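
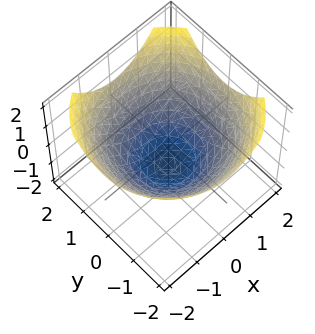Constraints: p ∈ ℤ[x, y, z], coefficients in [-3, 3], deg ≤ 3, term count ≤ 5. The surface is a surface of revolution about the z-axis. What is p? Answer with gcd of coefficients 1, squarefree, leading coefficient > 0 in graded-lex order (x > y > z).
x^2 + y^2 - 2*z - 2

Degree: no degree-1 surface has this shape, so deg p = 2.
Symmetries: rotational symmetry about the z-axis ⇒ p depends on x, y only through x² + y².
Checking where it meets the axes: a circular section at z = 0 has radius between 1 and 2; it crosses the z-axis at the gridline z = -1.
Together with the visible shape, these determine p as stated.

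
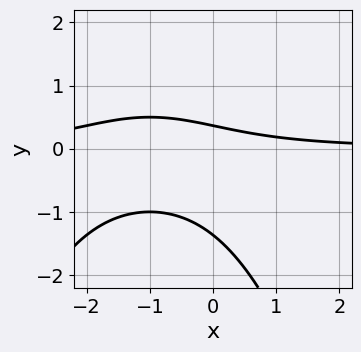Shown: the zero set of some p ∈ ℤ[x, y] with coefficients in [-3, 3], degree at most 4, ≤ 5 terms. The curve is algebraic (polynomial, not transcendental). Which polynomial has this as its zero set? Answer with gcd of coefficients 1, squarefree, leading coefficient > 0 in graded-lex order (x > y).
x^2*y + 2*x*y + 2*y^2 + 2*y - 1

(a) Degree: no degree-2 curve has this shape, so deg p = 3.
(b) Against the integer gridlines: the curve avoids every integer x-axis point in the box.
(c) These observations pin down the coefficients.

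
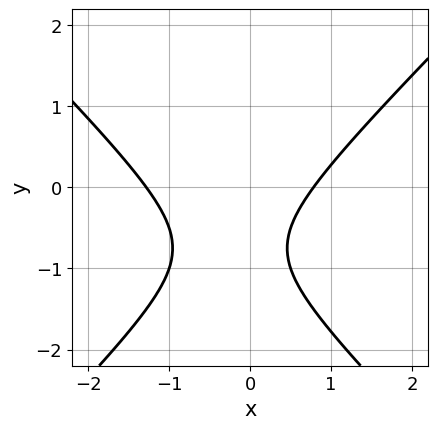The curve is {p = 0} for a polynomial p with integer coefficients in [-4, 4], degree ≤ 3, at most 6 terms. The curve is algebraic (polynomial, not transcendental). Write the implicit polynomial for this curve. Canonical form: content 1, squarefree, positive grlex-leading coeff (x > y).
First, deg p = 2. No degree-1 curve has this shape.
Then, against the integer gridlines: no y-intercept at any integer in the box.
Finally, putting this together gives p.

2*x^2 - 2*y^2 + x - 3*y - 2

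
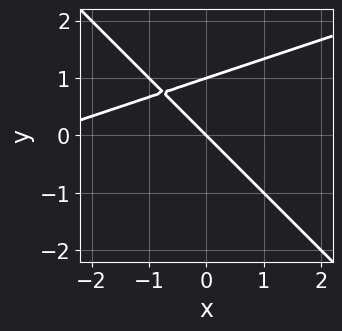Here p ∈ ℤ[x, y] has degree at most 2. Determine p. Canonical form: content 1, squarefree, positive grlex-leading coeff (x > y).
x^2 - 2*x*y - 3*y^2 + 3*x + 3*y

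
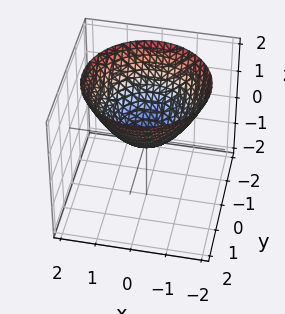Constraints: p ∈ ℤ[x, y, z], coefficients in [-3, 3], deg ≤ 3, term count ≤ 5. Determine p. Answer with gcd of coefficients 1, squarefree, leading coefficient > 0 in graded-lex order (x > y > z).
(a) deg p = 2. A paraboloid; a quadric.
(b) Symmetry: the surface is invariant under rotation about z: p = q(x² + y², z).
(c) From the axis intercepts and sections: it crosses the z-axis at the gridline z = 0; it meets the x-axis at x = 0 (among the integer gridlines); a circular section at z = 2 has radius between 1 and 2; one y-axis crossing is at y = 0.
(d) Fitting integer coefficients to these (and the overall shape) gives p.

2*x^2 + 2*y^2 - 3*z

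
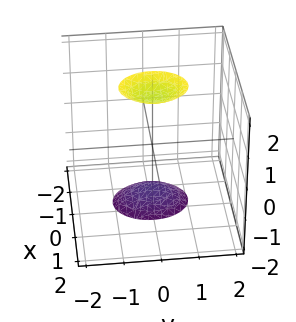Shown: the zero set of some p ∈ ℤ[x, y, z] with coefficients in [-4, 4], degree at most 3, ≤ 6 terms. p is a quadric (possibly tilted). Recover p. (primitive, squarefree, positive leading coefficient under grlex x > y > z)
3*x^2 - x*z + 2*y^2 - z^2 + 3

1. The picture has 2 separate pieces. They look like related sheets of one shape, so recover p as a whole.
2. deg p = 2. No degree-1 surface has this shape.
3. Against the integer gridlines: no x-intercept at any integer in the box; it misses every integer gridline on the y-axis.
4. Together with the visible shape, these determine p as stated.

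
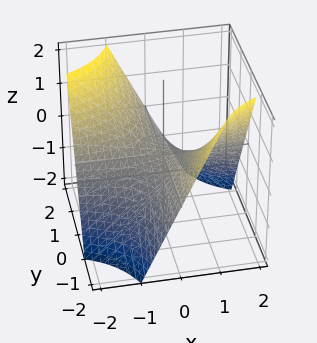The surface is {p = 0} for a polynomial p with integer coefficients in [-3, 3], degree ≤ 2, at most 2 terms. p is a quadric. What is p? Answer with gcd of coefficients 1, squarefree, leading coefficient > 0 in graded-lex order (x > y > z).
x*y + z

Degree: a hyperbolic paraboloid; a quadric, so deg p = 2.
Checking where it meets the axes: the visible y-axis segment lies entirely on the surface; it meets the z-axis at z = 0 (among the integer gridlines); the visible x-axis segment lies entirely on the surface.
Putting this together gives p.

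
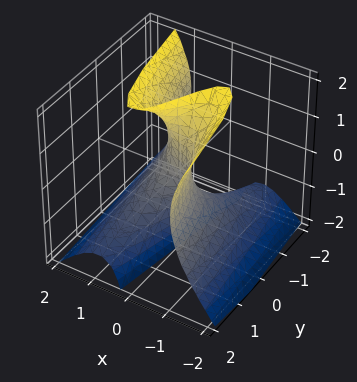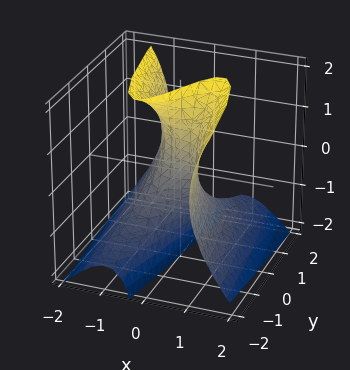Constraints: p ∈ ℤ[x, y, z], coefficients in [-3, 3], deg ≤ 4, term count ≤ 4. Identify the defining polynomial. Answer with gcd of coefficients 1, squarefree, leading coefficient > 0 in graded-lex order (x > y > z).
1. The degree is 3 — the shape is more complex than any degree-2 surface.
2. Observable constraints: the visible z-axis segment lies entirely on the surface; it meets the x-axis at x = 0 (among the integer gridlines); one y-axis crossing is at y = 0.
3. These observations pin down the coefficients.

3*x^3 - 2*x*z^2 + 2*x*z + 2*y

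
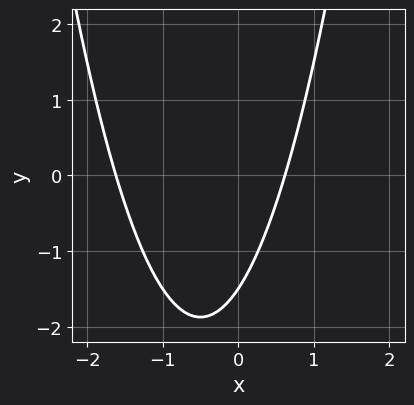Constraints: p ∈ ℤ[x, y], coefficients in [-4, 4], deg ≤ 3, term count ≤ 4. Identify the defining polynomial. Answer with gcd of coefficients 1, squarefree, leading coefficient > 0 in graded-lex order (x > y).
Degree: no degree-1 curve has this shape, so deg p = 2.
Putting this together gives p.

3*x^2 + 3*x - 2*y - 3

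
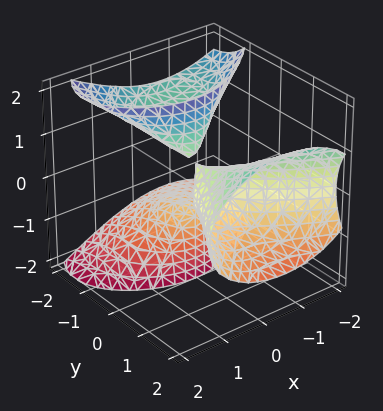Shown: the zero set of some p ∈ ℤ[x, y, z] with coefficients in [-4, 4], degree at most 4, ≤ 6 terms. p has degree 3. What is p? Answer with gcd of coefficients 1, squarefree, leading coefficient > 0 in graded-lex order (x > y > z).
x*y^2 - y^3 + 3*y*z^2 + 3*x^2 - y

There are 3 components. They look like related sheets of one shape, so recover p as a whole.
The degree is 3 — a generic line meets the surface in up to 3 points.
Reading off the gridlines: it crosses the x-axis at the gridline x = 0; one y-axis crossing is at y = 0.
Putting this together gives p. Check: (0, 0, 2) on the z-axis lies on the surface, and p(0, 0, 2) = 0. ✓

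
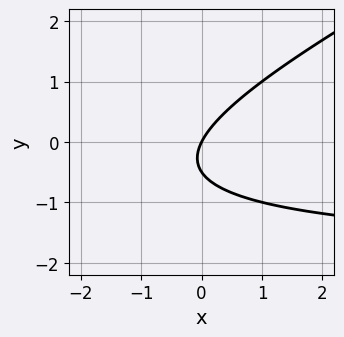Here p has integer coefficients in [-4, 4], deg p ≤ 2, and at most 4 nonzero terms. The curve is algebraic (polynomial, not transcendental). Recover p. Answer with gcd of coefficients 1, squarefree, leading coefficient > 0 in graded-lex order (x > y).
x*y - 2*y^2 + 2*x - y

1. deg p = 2.
2. Observable constraints: one x-axis crossing is at x = 0; one y-axis crossing is at y = 0.
3. Putting this together gives p.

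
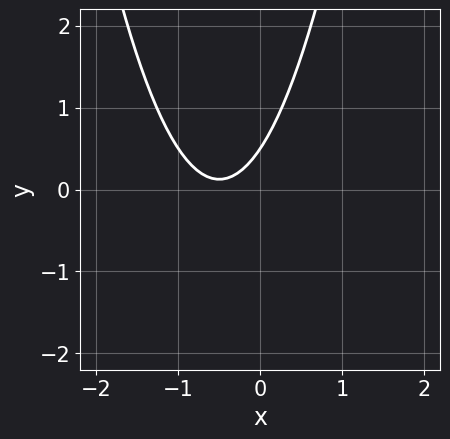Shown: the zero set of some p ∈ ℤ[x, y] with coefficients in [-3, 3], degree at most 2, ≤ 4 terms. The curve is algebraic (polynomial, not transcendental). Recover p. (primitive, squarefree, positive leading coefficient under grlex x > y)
3*x^2 + 3*x - 2*y + 1

deg p = 2. A generic line meets the curve in up to 2 points.
Observable constraints: the curve avoids every integer x-axis point in the box.
Together with the visible shape, these determine p as stated.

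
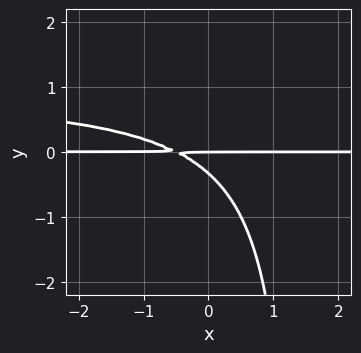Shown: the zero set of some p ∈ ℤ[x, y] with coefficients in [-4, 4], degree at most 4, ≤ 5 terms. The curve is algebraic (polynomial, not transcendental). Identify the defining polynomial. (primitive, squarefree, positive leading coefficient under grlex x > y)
The degree is 3 — a generic line meets the curve in up to 3 points.
From the visible intercepts: it crosses the y-axis at the gridline y = 0; the visible x-axis segment lies entirely on the curve.
Together with the visible shape, these determine p as stated.

2*x*y^2 - 2*x*y - 3*y^2 - y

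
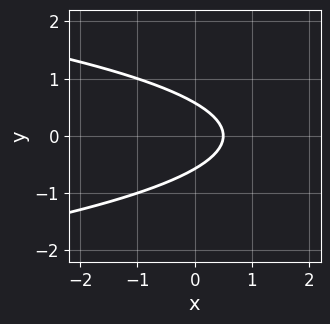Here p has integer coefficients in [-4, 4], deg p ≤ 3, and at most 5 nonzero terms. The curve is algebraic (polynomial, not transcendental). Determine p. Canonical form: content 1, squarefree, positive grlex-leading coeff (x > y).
The degree is 2 — no degree-1 curve has this shape.
Symmetries: mirror symmetry y ↦ −y ⇒ only even powers of y.
Assembling these constraints gives the stated polynomial.

3*y^2 + 2*x - 1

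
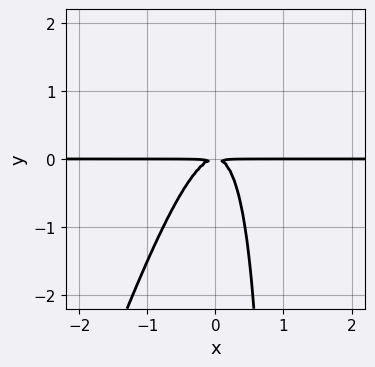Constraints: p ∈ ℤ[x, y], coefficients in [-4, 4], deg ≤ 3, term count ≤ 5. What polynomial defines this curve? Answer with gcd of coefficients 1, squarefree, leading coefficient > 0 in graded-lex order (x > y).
deg p = 3.
From the visible intercepts: the visible x-axis segment lies entirely on the curve.
Together with the visible shape, these determine p as stated.

3*x^2*y - x*y^2 + y^2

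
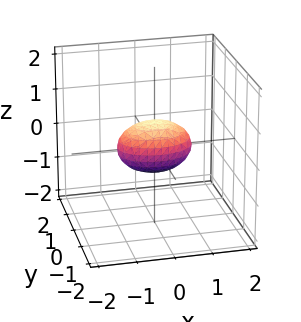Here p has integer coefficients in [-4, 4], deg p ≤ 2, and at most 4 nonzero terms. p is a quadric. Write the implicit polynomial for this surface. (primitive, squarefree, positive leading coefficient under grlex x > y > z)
First, deg p = 2.
Then, symmetries: mirror symmetry y ↦ −y ⇒ only even powers of y; the z ↦ −z reflection is a symmetry, so z appears only in even powers; the x ↦ −x reflection is a symmetry, so x appears only in even powers.
Next, observable constraints: among the integer gridlines, it crosses the x-axis at x ∈ {-1, 1}.
Finally, solving for integer coefficients yields p as stated.

x^2 + 2*y^2 + 2*z^2 - 1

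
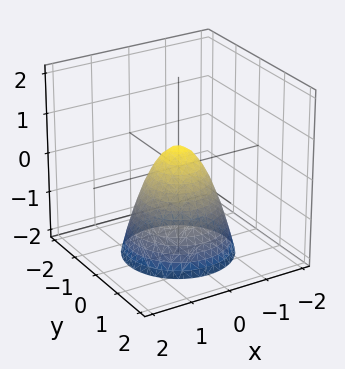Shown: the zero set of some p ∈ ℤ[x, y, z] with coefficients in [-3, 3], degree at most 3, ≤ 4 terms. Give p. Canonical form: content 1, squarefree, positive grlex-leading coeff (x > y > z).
Degree: no degree-1 surface has this shape, so deg p = 2.
Symmetry: every cross-section ⟂ z is a circle, so x, y appear only via x² + y².
From the visible intercepts: a circular section at z = -2 has radius between 1 and 2.
These observations pin down the coefficients.

3*x^2 + 3*y^2 + 2*z - 1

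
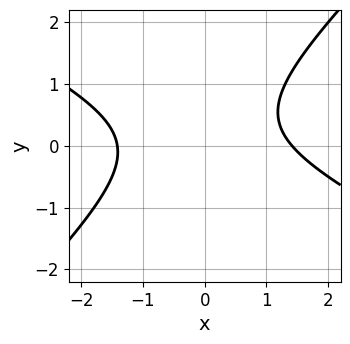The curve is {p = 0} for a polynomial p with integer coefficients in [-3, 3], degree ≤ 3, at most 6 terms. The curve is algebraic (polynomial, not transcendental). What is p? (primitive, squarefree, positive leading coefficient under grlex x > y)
x^2 + x*y - 2*y^2 + y - 2

Degree: no degree-1 curve has this shape, so deg p = 2.
Observable constraints: the curve avoids every integer y-axis point in the box.
Fitting integer coefficients to these (and the overall shape) gives p.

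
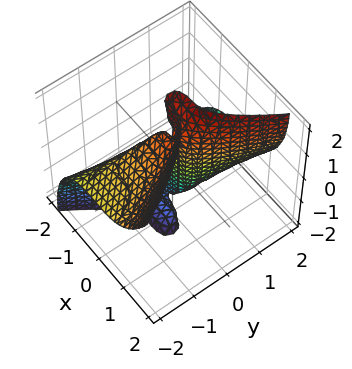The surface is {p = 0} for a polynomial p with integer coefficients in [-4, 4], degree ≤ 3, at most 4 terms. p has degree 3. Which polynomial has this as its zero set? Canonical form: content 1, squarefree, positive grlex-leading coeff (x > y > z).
3*x^3 - 2*y^2*z + y*z^2 - 2*y

The degree is 3 — no degree-2 surface has this shape.
Against the integer gridlines: it crosses the x-axis at the gridline x = 0; it crosses the y-axis at the gridline y = 0; every point of the z-axis in the box is on the surface.
These observations pin down the coefficients.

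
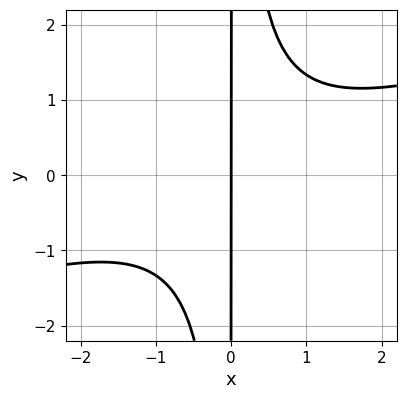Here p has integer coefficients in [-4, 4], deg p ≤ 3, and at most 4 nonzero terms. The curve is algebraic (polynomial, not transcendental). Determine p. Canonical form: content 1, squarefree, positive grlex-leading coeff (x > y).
x^3 - 3*x^2*y + 3*x

First, deg p = 3. No degree-2 curve has this shape.
Then, observable constraints: the visible y-axis segment lies entirely on the curve; it crosses the x-axis at the gridline x = 0.
Finally, assembling these constraints gives the stated polynomial.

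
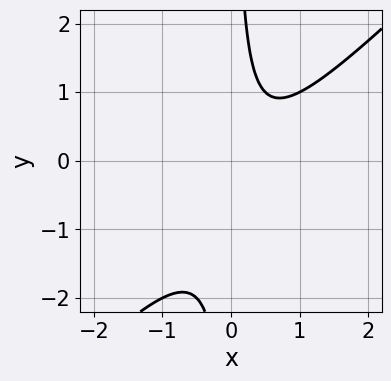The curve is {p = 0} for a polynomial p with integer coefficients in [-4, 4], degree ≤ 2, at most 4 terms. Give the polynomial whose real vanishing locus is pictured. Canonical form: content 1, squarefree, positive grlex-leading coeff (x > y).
(a) The degree is 2 — no degree-1 curve has this shape.
(b) Against the integer gridlines: it misses every integer gridline on the x-axis; it misses every integer gridline on the y-axis.
(c) These observations pin down the coefficients.

2*x^2 - 2*x*y - x + 1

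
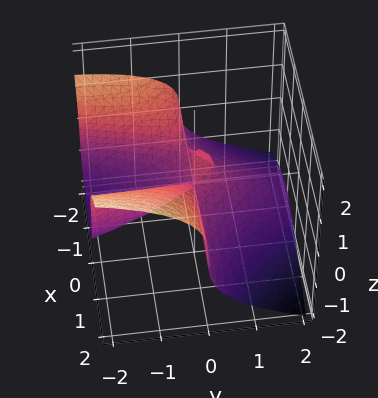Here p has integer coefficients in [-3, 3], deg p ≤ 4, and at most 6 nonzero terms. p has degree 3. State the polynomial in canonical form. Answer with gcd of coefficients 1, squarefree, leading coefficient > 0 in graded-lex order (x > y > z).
Degree: no degree-2 surface has this shape, so deg p = 3.
Against the integer gridlines: it crosses the y-axis at the gridline y = 0; it meets the z-axis at z = 0 (among the integer gridlines).
Fitting integer coefficients to these (and the overall shape) gives p. Check: (1, 0, 0) on the x-axis lies on the surface, and p(1, 0, 0) = 0. ✓

2*x^2*y + 3*z^3 + 2*x*y + y^2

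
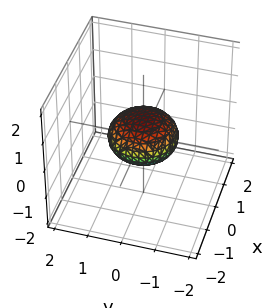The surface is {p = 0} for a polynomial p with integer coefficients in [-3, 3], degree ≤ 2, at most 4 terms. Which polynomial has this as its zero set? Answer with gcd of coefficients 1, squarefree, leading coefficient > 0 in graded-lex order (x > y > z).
x^2 + y^2 + 2*z^2 - 1

First, degree: a generic line meets the surface in up to 2 points, so deg p = 2.
Next, symmetries: the surface is invariant under rotation about z: p = q(x² + y², z).
Next, reading off the gridlines: among the integer gridlines, it crosses the x-axis at x ∈ {-1, 1}; the y-axis gridline crossings are at y ∈ {-1, 1}.
Finally, putting this together gives p.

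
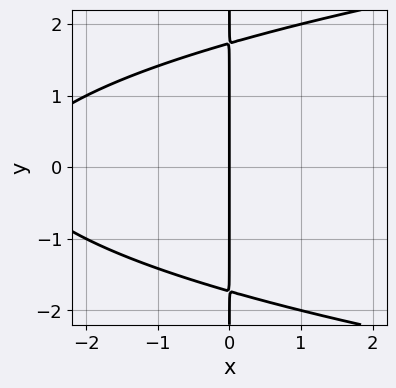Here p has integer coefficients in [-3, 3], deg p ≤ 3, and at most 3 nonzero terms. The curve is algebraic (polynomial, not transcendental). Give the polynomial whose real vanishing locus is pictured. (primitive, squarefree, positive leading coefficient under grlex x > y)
(a) Degree: no degree-2 curve has this shape, so deg p = 3.
(b) Symmetries: the y ↦ −y reflection is a symmetry, so y appears only in even powers.
(c) Reading off the gridlines: it meets the x-axis at x = 0 (among the integer gridlines); every point of the y-axis in the box is on the curve.
(d) Matching integer coefficients to the picture gives p.

x*y^2 - x^2 - 3*x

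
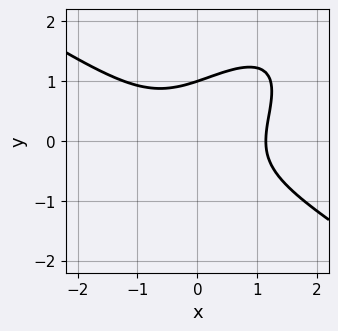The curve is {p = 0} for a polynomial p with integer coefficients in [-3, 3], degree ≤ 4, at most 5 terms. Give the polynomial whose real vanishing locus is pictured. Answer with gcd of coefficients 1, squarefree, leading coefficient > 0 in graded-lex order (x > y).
2*x^3 - 3*x*y^2 + 3*y^3 - 3

First, the degree is 3 — no degree-2 curve has this shape.
Then, from the axis intercepts and sections: it meets the y-axis at y = 1 (among the integer gridlines).
Finally, assembling these constraints gives the stated polynomial.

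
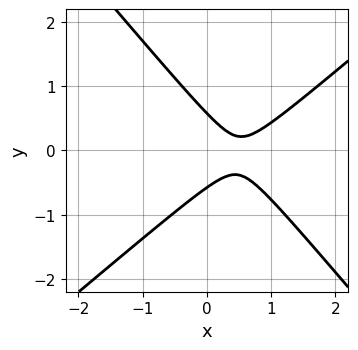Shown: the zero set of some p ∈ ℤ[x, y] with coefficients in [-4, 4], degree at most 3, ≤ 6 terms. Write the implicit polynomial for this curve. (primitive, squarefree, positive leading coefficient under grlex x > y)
3*x^2 - x*y - 3*y^2 - 3*x + 1

First, the degree is 2 — no degree-1 curve has this shape.
Then, from the visible intercepts: no x-intercept at any integer in the box.
Finally, putting this together gives p.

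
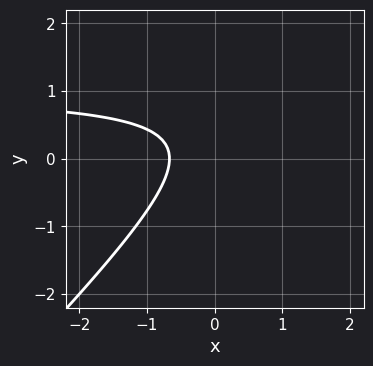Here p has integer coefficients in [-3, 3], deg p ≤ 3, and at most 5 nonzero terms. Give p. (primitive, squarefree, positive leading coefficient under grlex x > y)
(a) deg p = 2. A generic line meets the curve in up to 2 points.
(b) Observable constraints: it misses every integer gridline on the y-axis.
(c) The integer polynomial consistent with all of this is the stated p.

3*x*y - 3*y^2 - 3*x + 2*y - 2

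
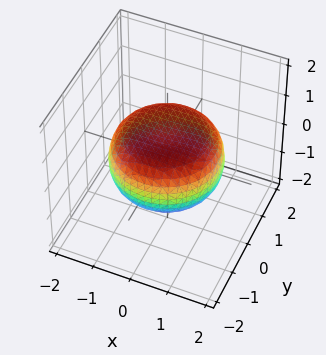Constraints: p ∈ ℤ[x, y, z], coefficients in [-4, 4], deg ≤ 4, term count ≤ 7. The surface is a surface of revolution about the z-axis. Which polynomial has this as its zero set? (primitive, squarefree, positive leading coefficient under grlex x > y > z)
x^4 + 2*x^2*y^2 + y^4 - x^2 - y^2 + 3*z^2 - 2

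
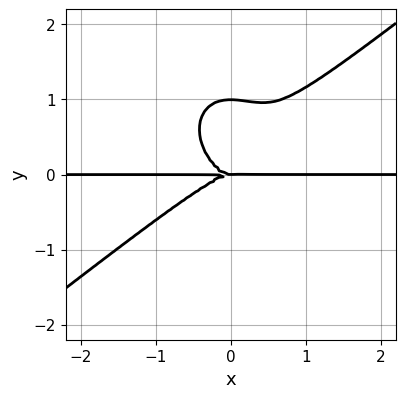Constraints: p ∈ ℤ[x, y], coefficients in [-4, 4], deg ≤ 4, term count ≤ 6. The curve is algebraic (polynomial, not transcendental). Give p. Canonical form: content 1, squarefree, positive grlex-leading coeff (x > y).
Degree: the shape is more complex than any degree-3 curve, so deg p = 4.
Observable constraints: the y-axis gridline crossings are at y ∈ {0, 1}; every point of the x-axis in the box is on the curve.
Putting this together gives p.

3*x^3*y - 2*x^2*y^2 - 3*y^4 + 3*y^3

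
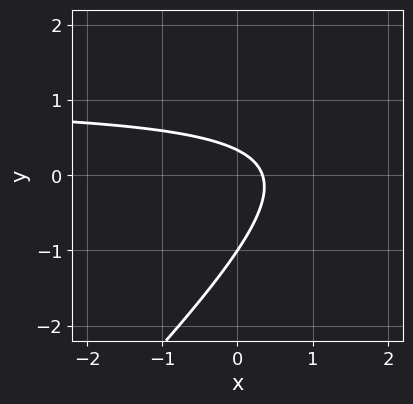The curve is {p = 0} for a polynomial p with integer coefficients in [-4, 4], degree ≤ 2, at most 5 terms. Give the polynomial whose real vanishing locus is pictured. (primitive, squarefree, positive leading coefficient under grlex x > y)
3*x*y - 3*y^2 - 3*x - 2*y + 1

First, the degree is 2 — no degree-1 curve has this shape.
Then, reading off the gridlines: one y-axis crossing is at y = -1.
Finally, together with the visible shape, these determine p as stated.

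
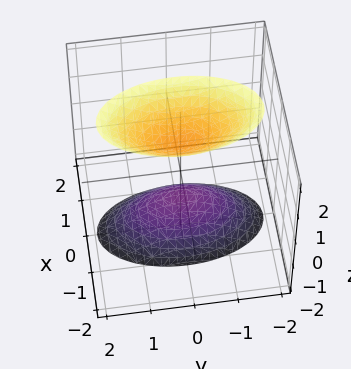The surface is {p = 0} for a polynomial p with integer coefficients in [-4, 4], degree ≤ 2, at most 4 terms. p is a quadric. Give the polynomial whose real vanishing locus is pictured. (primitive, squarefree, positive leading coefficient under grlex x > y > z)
First, the picture has 2 separate pieces. Treating them together as one polynomial.
Next, the degree is 2 — two sheets facing apart; a quadric.
Next, symmetries: mirror symmetry x ↦ −x ⇒ only even powers of x; mirror symmetry z ↦ −z ⇒ only even powers of z; the y ↦ −y reflection is a symmetry, so y appears only in even powers.
Next, checking where it meets the axes: it misses every integer gridline on the y-axis; among the integer gridlines, it crosses the z-axis at z ∈ {-1, 1}; the surface avoids every integer x-axis point in the box.
Finally, the integer polynomial consistent with all of this is the stated p.

3*x^2 + y^2 - z^2 + 1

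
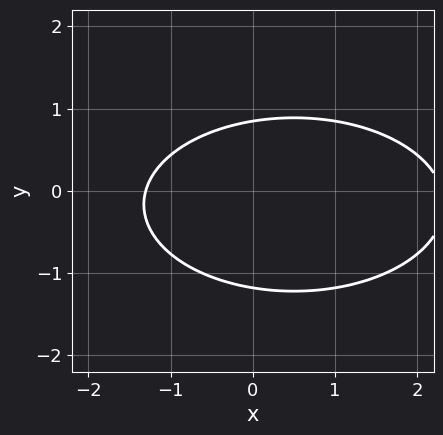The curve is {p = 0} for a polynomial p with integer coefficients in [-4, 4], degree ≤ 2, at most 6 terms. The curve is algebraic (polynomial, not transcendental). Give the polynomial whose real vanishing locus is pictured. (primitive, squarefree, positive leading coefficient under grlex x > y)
First, degree: the shape is more complex than any degree-1 curve, so deg p = 2.
Finally, solving for integer coefficients yields p as stated.

x^2 + 3*y^2 - x + y - 3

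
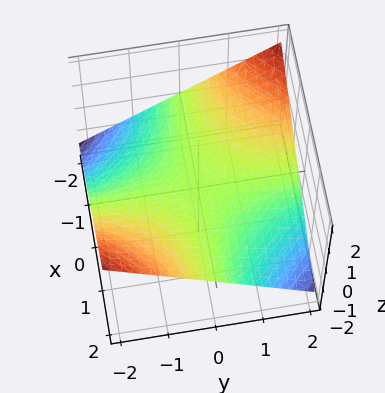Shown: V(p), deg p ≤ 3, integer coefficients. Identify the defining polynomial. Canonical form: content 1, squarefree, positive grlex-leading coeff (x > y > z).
x*y + 3*z

First, degree: a hyperbolic paraboloid; a quadric, so deg p = 2.
Then, observable constraints: the visible x-axis segment lies entirely on the surface; the visible y-axis segment lies entirely on the surface.
Finally, together with the visible shape, these determine p as stated.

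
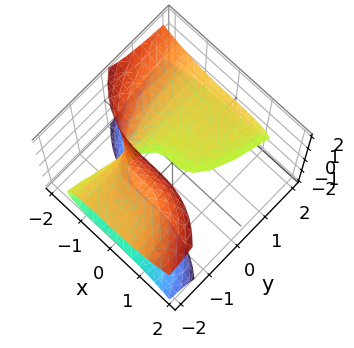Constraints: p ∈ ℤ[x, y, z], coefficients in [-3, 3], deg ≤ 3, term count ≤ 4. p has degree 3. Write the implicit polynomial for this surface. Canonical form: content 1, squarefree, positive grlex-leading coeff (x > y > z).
1. deg p = 3. No degree-2 surface has this shape.
2. Observable constraints: it crosses the y-axis at the gridline y = 0; one z-axis crossing is at z = 0.
3. Solving for integer coefficients yields p as stated.

x^3 + 3*y*z^2 + 2*z^2 - y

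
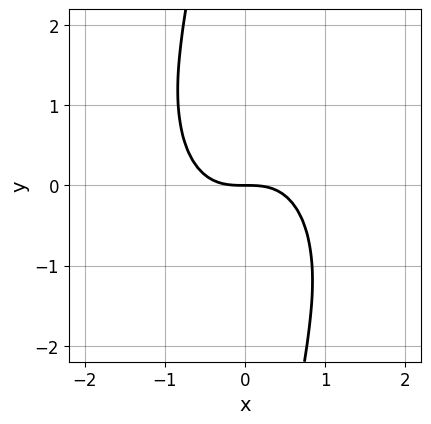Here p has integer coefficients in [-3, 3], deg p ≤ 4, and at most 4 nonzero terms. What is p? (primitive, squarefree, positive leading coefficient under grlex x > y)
First, deg p = 3. A generic line meets the curve in up to 3 points.
Next, from the visible intercepts: one x-axis crossing is at x = 0; it meets the y-axis at y = 0 (among the integer gridlines).
Finally, fitting integer coefficients to these (and the overall shape) gives p.

2*x^3 + x*y^2 + 2*y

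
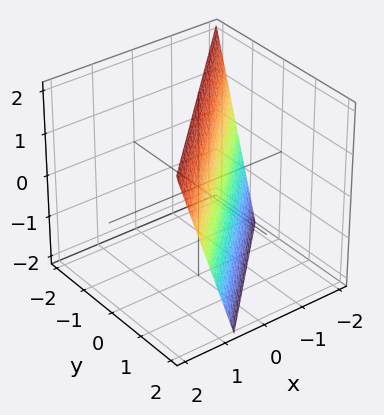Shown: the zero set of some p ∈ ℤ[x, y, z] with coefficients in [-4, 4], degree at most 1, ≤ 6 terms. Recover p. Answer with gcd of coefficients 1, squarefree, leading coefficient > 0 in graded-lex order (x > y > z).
3*x - 3*y - z + 2

1. Degree: every cross-section is a straight line — this is a plane, so deg p = 1.
2. From the visible intercepts: one z-axis crossing is at z = 2.
3. Fitting integer coefficients to these (and the overall shape) gives p.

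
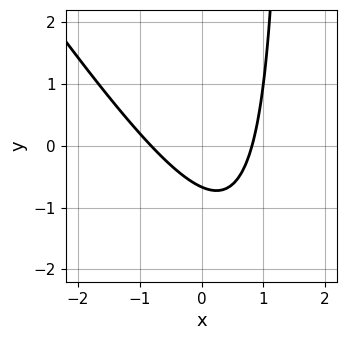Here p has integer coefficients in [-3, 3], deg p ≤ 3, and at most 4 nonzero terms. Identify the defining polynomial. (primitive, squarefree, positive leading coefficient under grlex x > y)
3*x^2 + 2*x*y - 3*y - 2

The degree is 2 — no degree-1 curve has this shape.
The integer polynomial consistent with all of this is the stated p.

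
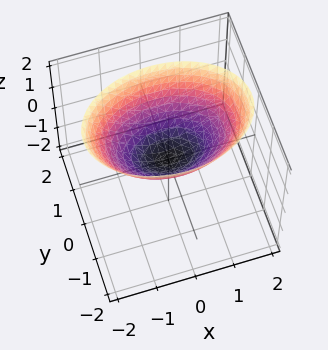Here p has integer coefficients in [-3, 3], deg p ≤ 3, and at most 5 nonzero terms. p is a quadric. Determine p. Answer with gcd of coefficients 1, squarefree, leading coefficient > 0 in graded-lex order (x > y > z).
x^2 + 2*y^2 - 2*z

First, the degree is 2 — a single bowl opening along one axis; a quadric.
Then, symmetries: mirror symmetry x ↦ −x ⇒ only even powers of x; the y ↦ −y reflection is a symmetry, so y appears only in even powers.
Then, observable constraints: it crosses the y-axis at the gridline y = 0; it meets the x-axis at x = 0 (among the integer gridlines).
Finally, matching integer coefficients to the picture gives p.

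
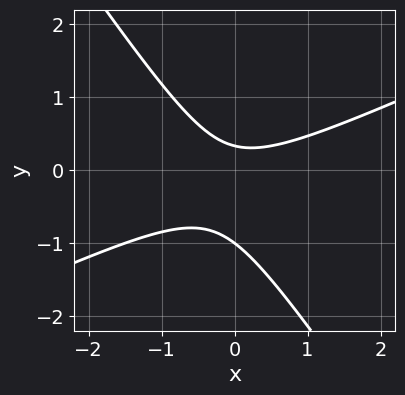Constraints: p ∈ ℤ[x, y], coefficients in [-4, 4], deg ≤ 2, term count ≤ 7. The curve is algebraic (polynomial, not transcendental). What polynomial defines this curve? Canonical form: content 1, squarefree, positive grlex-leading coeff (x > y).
2*x^2 - 3*x*y - 3*y^2 - 2*y + 1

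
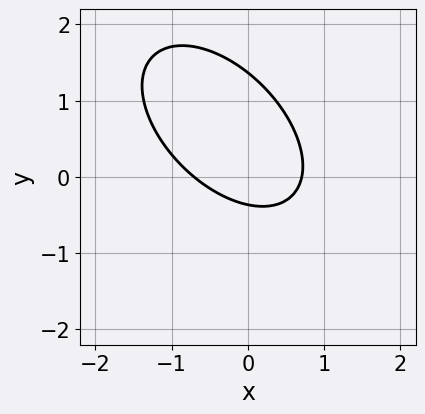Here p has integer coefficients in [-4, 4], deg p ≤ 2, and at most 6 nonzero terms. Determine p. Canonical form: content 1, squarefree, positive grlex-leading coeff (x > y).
First, degree: no degree-1 curve has this shape, so deg p = 2.
Finally, matching integer coefficients to the picture gives p.

2*x^2 + 2*x*y + 2*y^2 - 2*y - 1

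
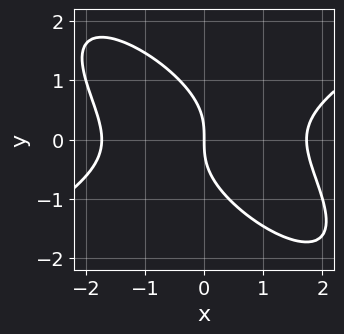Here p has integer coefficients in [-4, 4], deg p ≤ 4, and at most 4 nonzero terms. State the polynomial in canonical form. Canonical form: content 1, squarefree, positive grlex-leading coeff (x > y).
x^3 - 2*x*y^2 - 2*y^3 - 3*x

First, the degree is 3 — no degree-2 curve has this shape.
Next, observable constraints: it crosses the y-axis at the gridline y = 0; one x-axis crossing is at x = 0.
Finally, these observations pin down the coefficients.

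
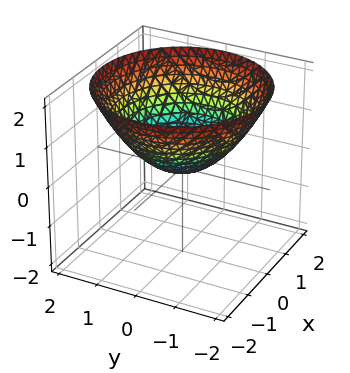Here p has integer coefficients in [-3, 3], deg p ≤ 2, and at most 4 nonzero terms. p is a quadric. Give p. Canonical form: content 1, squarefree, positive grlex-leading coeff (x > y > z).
x^2 + y^2 - 2*z

deg p = 2. A paraboloid; a quadric.
Symmetries: rotational symmetry about the z-axis ⇒ p depends on x, y only through x² + y².
Checking where it meets the axes: it meets the x-axis at x = 0 (among the integer gridlines); it crosses the z-axis at the gridline z = 0; a circular section at z = 1 has radius between 1 and 2; it crosses the y-axis at the gridline y = 0.
Assembling these constraints gives the stated polynomial.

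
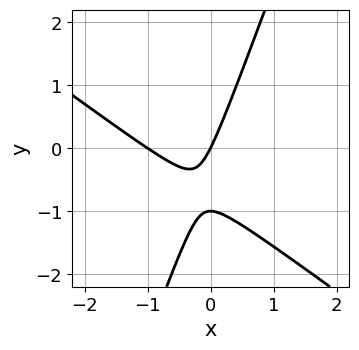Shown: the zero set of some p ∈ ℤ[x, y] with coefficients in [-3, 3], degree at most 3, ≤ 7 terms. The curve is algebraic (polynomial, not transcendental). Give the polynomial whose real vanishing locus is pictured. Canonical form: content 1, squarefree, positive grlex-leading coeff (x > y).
2*x^2 + 2*x*y - y^2 + 2*x - y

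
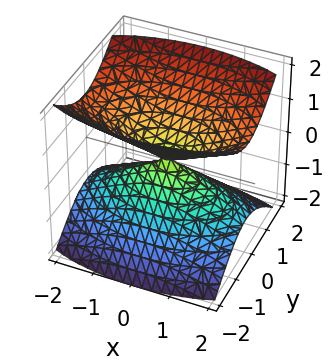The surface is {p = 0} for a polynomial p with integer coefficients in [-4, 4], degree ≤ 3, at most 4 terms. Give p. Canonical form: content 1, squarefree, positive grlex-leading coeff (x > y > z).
x^2 + 3*y^2 - 3*z^2

First, I count 2 distinct pieces. Treating them together as one polynomial.
Then, deg p = 2. Two nappes meeting at a single point; a quadric.
Then, symmetries: it's symmetric under y → −y, forcing even powers of y; mirror symmetry z ↦ −z ⇒ only even powers of z; it's symmetric under x → −x, forcing even powers of x.
Next, observable constraints: it crosses the x-axis at the gridline x = 0; one y-axis crossing is at y = 0; it crosses the z-axis at the gridline z = 0.
Finally, fitting integer coefficients to these (and the overall shape) gives p.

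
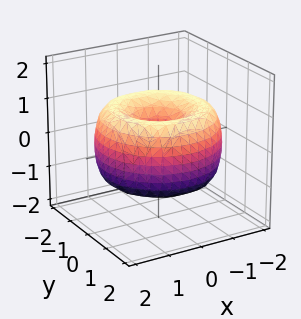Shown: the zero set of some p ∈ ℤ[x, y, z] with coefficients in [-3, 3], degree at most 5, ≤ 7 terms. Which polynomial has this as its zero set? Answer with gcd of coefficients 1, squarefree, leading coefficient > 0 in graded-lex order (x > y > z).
x^4 + 2*x^2*y^2 + y^4 - 3*x^2 - 3*y^2 + 2*z^2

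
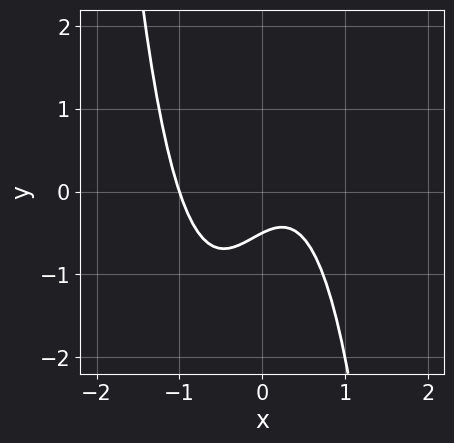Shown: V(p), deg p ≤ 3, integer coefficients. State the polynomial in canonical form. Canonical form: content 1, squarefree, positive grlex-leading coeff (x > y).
The degree is 3 — a generic line meets the curve in up to 3 points.
Against the integer gridlines: it meets the x-axis at x = -1 (among the integer gridlines).
Matching integer coefficients to the picture gives p.

3*x^3 + x^2 - x + 2*y + 1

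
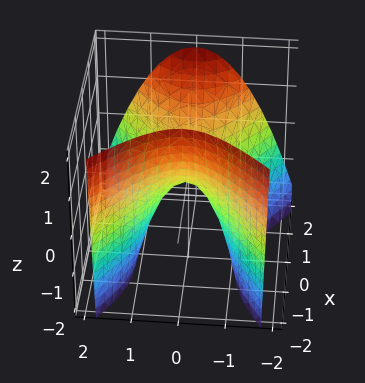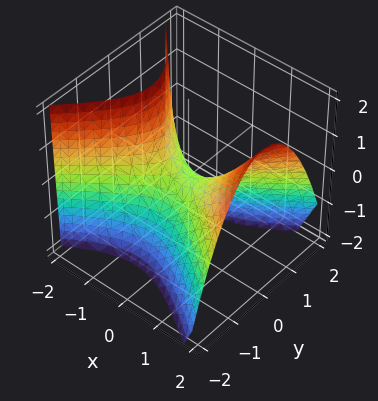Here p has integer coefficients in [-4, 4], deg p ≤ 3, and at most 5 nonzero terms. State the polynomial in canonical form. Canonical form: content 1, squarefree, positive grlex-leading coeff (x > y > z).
2*x^2 - x*z - 3*y^2 - 2*z

1. deg p = 2. The shape is more complex than any degree-1 surface.
2. Reading off the gridlines: it meets the x-axis at x = 0 (among the integer gridlines); it crosses the y-axis at the gridline y = 0; it crosses the z-axis at the gridline z = 0.
3. Together with the visible shape, these determine p as stated.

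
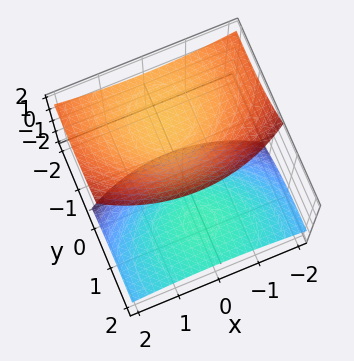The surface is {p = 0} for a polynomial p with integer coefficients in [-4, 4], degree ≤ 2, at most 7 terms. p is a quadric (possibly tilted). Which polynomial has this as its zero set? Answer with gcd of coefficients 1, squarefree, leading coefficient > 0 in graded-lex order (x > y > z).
(a) I count 2 distinct pieces. Treating them together as one polynomial.
(b) deg p = 2. A generic line meets the surface in up to 2 points.
(c) From the visible intercepts: the surface avoids every integer x-axis point in the box; no y-intercept at any integer in the box; the z-axis gridline crossings are at z ∈ {-1, 1}.
(d) These observations pin down the coefficients.

x^2 + y^2 + 3*y*z - 2*z^2 + 2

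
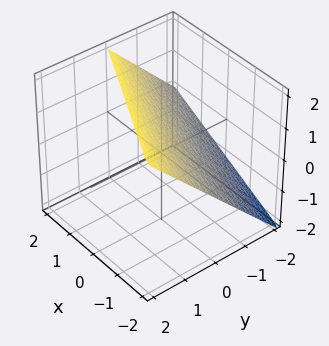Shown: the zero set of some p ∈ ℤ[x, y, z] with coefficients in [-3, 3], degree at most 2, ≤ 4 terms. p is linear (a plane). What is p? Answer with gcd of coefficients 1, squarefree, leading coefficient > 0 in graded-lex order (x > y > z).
Degree: every cross-section is a straight line — this is a plane, so deg p = 1.
Observable constraints: it meets the z-axis at z = 1 (among the integer gridlines); one y-axis crossing is at y = -1.
Fitting integer coefficients to these (and the overall shape) gives p. Check: (-2, 0, 0) on the x-axis lies on the surface, and p(-2, 0, 0) = 0. ✓

x + 2*y - 2*z + 2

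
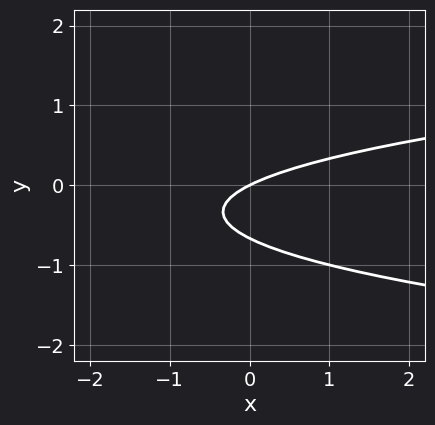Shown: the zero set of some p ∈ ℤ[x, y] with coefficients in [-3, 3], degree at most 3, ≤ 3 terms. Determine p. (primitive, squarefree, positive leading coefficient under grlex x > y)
The degree is 2 — the shape is more complex than any degree-1 curve.
Against the integer gridlines: it meets the x-axis at x = 0 (among the integer gridlines); it meets the y-axis at y = 0 (among the integer gridlines).
Putting this together gives p.

3*y^2 - x + 2*y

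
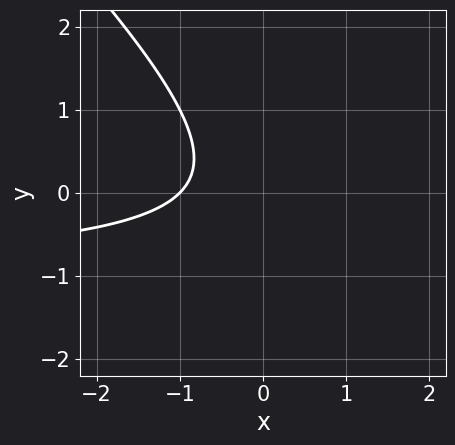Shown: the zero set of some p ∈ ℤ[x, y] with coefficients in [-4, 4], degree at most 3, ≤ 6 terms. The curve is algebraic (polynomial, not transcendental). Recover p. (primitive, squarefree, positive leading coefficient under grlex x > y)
(a) The degree is 2 — no degree-1 curve has this shape.
(b) From the visible intercepts: it crosses the x-axis at the gridline x = -1; the curve avoids every integer y-axis point in the box.
(c) Together with the visible shape, these determine p as stated.

x*y + y^2 + x + 1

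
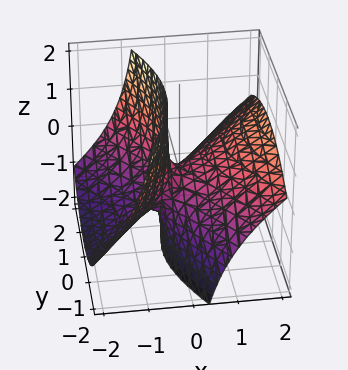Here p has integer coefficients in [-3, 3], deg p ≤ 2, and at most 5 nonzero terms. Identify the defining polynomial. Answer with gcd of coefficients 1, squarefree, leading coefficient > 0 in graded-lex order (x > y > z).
2*x^2 - 3*x*z - y^2 - z

The degree is 2 — the shape is more complex than any degree-1 surface.
Checking where it meets the axes: it meets the y-axis at y = 0 (among the integer gridlines); one z-axis crossing is at z = 0; one x-axis crossing is at x = 0.
The integer polynomial consistent with all of this is the stated p.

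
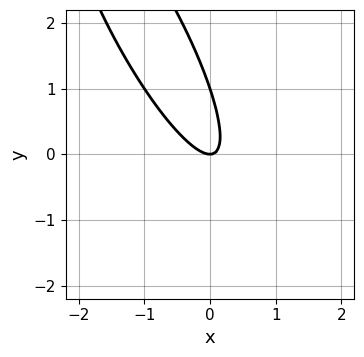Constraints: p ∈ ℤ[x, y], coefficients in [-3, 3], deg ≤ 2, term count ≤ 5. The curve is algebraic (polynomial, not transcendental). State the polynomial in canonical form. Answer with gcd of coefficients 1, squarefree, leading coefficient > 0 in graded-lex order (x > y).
3*x^2 + 3*x*y + y^2 - y

(a) Degree: a generic line meets the curve in up to 2 points, so deg p = 2.
(b) Against the integer gridlines: it crosses the x-axis at the gridline x = 0; the y-axis gridline crossings are at y ∈ {0, 1}.
(c) These observations pin down the coefficients.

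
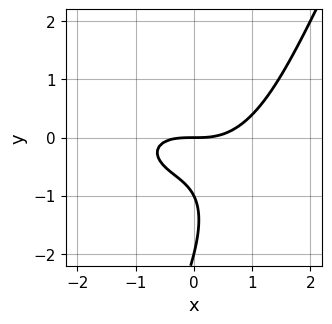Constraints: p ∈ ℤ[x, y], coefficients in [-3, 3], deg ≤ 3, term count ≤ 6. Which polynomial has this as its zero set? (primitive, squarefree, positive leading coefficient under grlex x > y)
x^3 + 2*x*y^2 - y^3 - 3*y^2 - 2*y

First, the degree is 3 — a generic line meets the curve in up to 3 points.
Then, from the axis intercepts and sections: it crosses the x-axis at the gridline x = 0; among the integer gridlines, it crosses the y-axis at y ∈ {-2, -1, 0}.
Finally, solving for integer coefficients yields p as stated.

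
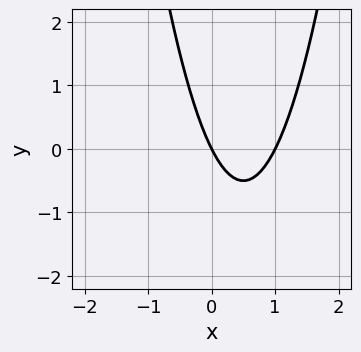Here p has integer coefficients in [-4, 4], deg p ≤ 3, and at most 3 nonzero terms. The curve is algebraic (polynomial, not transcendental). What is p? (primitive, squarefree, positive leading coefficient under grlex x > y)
2*x^2 - 2*x - y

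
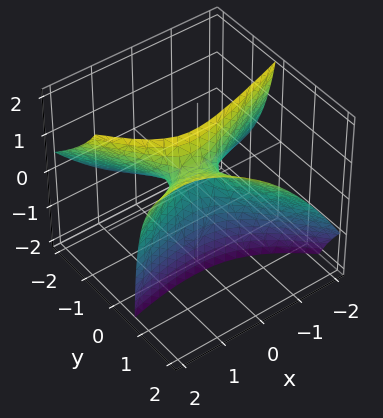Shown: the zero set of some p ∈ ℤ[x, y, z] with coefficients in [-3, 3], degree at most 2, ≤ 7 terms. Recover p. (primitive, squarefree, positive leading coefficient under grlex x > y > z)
x^2 - 2*x*y - 2*y^2 + 3*y*z - z

deg p = 2. The shape is more complex than any degree-1 surface.
Reading off the gridlines: one x-axis crossing is at x = 0; it meets the z-axis at z = 0 (among the integer gridlines).
The integer polynomial consistent with all of this is the stated p.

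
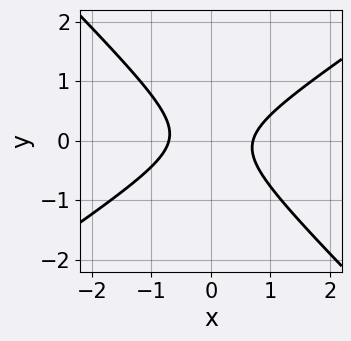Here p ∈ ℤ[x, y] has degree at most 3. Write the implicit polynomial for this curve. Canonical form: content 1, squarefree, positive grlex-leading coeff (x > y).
1. deg p = 2. No degree-1 curve has this shape.
2. Reading off the gridlines: the curve avoids every integer y-axis point in the box.
3. Solving for integer coefficients yields p as stated.

2*x^2 - x*y - 3*y^2 - 1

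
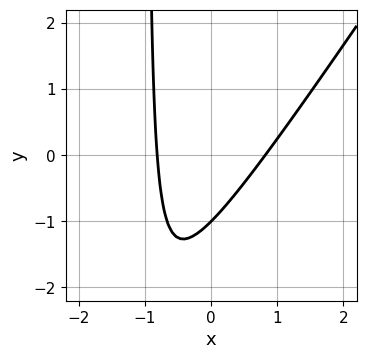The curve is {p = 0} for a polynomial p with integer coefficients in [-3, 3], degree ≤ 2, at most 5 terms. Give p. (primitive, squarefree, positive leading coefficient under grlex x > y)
3*x^2 - 2*x*y - 2*y - 2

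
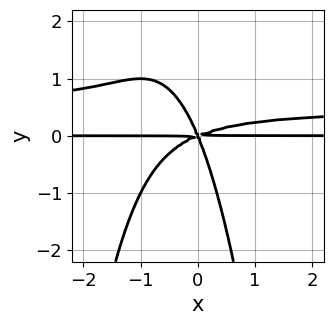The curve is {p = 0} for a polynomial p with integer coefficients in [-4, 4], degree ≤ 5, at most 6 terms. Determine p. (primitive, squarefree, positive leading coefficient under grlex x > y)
2*x^2*y^2 - x^2*y + 2*x*y^2 + y^3

deg p = 4. A generic line meets the curve in up to 4 points.
From the axis intercepts and sections: the visible x-axis segment lies entirely on the curve; one y-axis crossing is at y = 0.
The integer polynomial consistent with all of this is the stated p.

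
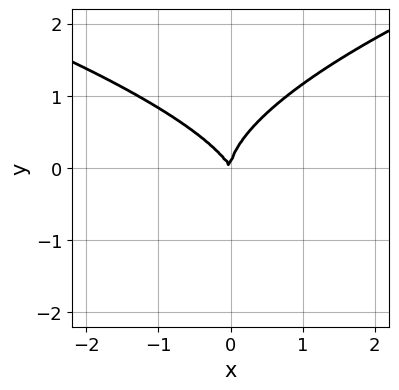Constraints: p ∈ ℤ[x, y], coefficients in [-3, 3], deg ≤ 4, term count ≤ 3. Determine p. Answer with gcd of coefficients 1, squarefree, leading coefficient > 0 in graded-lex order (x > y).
2*y^3 - 2*x^2 - x*y

(a) Degree: a generic line meets the curve in up to 3 points, so deg p = 3.
(b) Reading off the gridlines: it meets the x-axis at x = 0 (among the integer gridlines); it meets the y-axis at y = 0 (among the integer gridlines).
(c) Solving for integer coefficients yields p as stated.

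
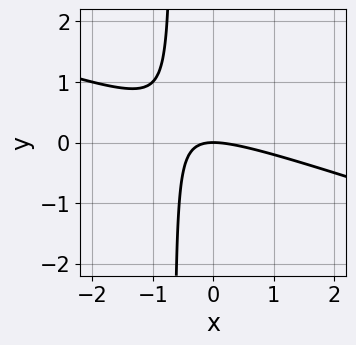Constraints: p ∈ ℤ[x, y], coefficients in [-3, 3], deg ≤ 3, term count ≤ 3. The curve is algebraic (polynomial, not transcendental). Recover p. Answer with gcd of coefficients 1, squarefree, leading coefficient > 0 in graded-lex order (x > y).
x^2 + 3*x*y + 2*y

(a) deg p = 2. The shape is more complex than any degree-1 curve.
(b) From the visible intercepts: it meets the y-axis at y = 0 (among the integer gridlines); it crosses the x-axis at the gridline x = 0.
(c) Matching integer coefficients to the picture gives p.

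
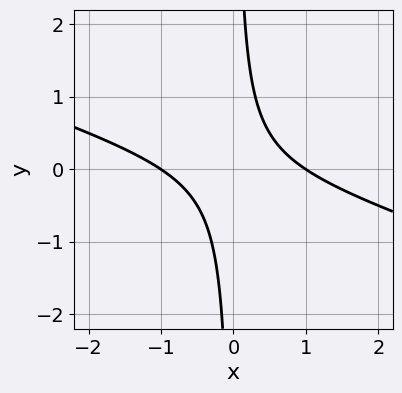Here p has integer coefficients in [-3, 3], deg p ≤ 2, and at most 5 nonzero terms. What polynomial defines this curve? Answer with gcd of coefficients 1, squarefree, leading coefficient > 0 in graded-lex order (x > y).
x^2 + 3*x*y - 1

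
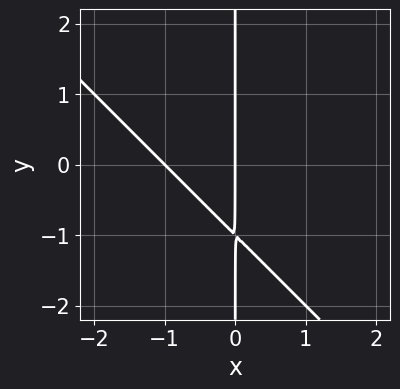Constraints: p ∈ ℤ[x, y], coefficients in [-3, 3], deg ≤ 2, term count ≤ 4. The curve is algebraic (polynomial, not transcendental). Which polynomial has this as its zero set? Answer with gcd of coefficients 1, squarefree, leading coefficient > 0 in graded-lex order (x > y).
x^2 + x*y + x

1. The degree is 2 — a generic line meets the curve in up to 2 points.
2. Against the integer gridlines: among the integer gridlines, it crosses the x-axis at x ∈ {-1, 0}; every point of the y-axis in the box is on the curve.
3. The integer polynomial consistent with all of this is the stated p.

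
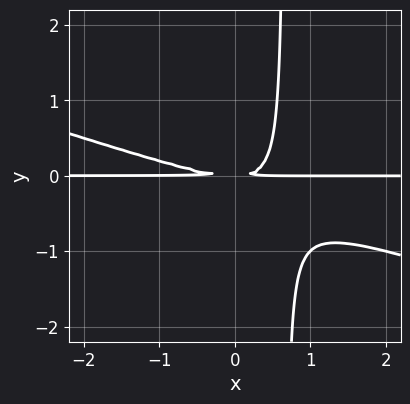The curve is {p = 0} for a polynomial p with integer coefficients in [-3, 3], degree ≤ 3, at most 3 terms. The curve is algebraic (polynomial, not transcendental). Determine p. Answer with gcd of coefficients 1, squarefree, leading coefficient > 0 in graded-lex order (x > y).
x^2*y + 3*x*y^2 - 2*y^2

(a) The degree is 3 — a generic line meets the curve in up to 3 points.
(b) Checking where it meets the axes: every point of the x-axis in the box is on the curve.
(c) The integer polynomial consistent with all of this is the stated p.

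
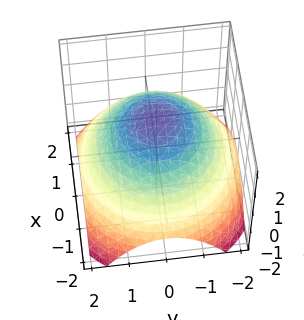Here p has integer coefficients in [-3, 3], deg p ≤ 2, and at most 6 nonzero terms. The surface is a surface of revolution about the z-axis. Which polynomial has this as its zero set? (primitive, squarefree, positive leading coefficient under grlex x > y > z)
x^2 + y^2 + 2*z - 3

(a) Degree: the shape is more complex than any degree-1 surface, so deg p = 2.
(b) By symmetry, every cross-section ⟂ z is a circle, so x, y appear only via x² + y².
(c) From the axis intercepts and sections: a circular section at z = 1 has radius exactly 1.
(d) The integer polynomial consistent with all of this is the stated p.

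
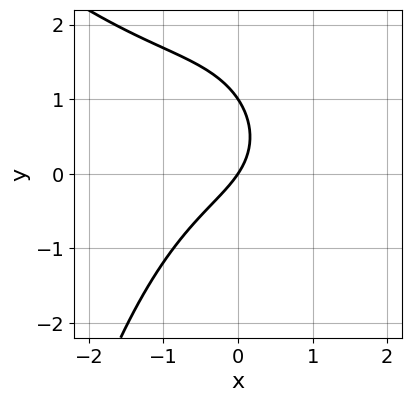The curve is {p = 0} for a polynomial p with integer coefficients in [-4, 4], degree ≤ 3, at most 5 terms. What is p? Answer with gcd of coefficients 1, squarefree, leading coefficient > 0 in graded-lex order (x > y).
x^3 + x^2*y + 2*y^2 + 3*x - 2*y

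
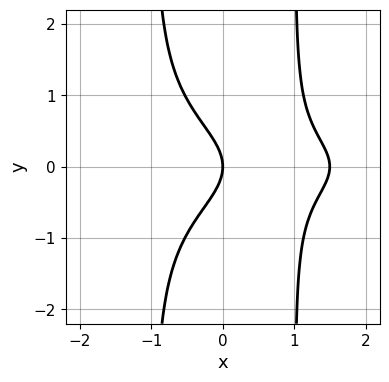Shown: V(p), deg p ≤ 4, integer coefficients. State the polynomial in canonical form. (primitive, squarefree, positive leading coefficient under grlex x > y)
3*x^2*y^2 + 2*x^2 - 3*y^2 - 3*x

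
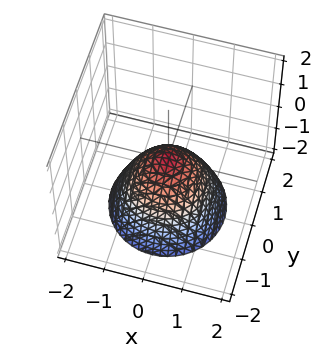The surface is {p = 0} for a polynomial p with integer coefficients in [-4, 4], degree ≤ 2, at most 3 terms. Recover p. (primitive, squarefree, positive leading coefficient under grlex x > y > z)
x^2 + y^2 + z

1. Degree: a single bowl opening along one axis; a quadric, so deg p = 2.
2. Symmetry: every cross-section ⟂ z is a circle, so x, y appear only via x² + y².
3. From the axis intercepts and sections: it meets the y-axis at y = 0 (among the integer gridlines); a circular section at z = -1 has radius exactly 1.
4. Matching integer coefficients to the picture gives p.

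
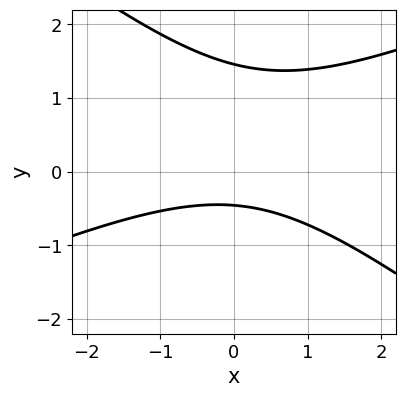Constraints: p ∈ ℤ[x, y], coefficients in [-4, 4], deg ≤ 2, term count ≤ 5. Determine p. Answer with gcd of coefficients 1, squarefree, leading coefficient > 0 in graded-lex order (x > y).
x^2 - x*y - 3*y^2 + 3*y + 2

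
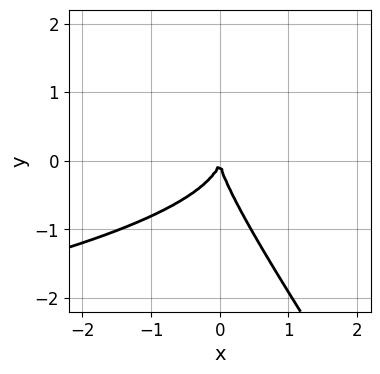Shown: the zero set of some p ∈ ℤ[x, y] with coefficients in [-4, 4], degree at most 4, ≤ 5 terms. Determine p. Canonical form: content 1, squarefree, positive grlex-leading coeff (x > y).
3*x*y^2 + 2*y^3 + 3*x^2

The degree is 3 — the shape is more complex than any degree-2 curve.
Checking where it meets the axes: it crosses the x-axis at the gridline x = 0; it meets the y-axis at y = 0 (among the integer gridlines).
These observations pin down the coefficients.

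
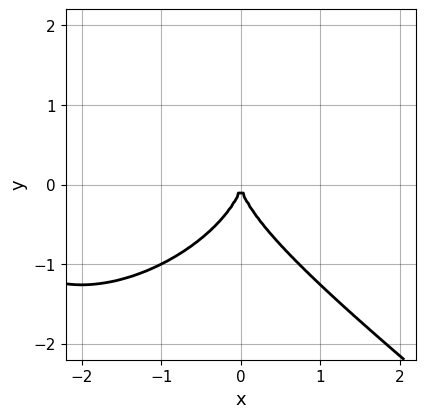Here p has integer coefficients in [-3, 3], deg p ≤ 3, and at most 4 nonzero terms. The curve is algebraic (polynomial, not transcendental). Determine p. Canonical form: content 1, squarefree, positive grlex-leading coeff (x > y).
x^3 + 2*y^3 + 3*x^2

First, degree: the shape is more complex than any degree-2 curve, so deg p = 3.
Next, observable constraints: one y-axis crossing is at y = 0; it crosses the x-axis at the gridline x = 0.
Finally, matching integer coefficients to the picture gives p.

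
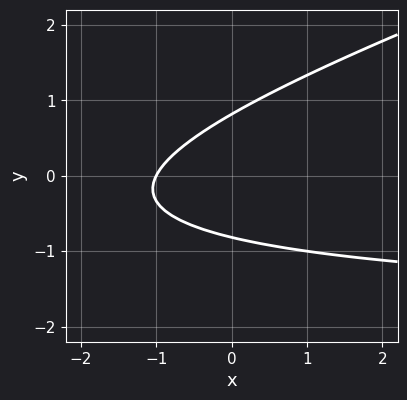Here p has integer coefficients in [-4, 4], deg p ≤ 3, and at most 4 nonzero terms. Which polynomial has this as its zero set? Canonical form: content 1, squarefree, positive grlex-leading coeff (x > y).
The degree is 2 — no degree-1 curve has this shape.
From the visible intercepts: it crosses the x-axis at the gridline x = -1.
These observations pin down the coefficients.

x*y - 3*y^2 + 2*x + 2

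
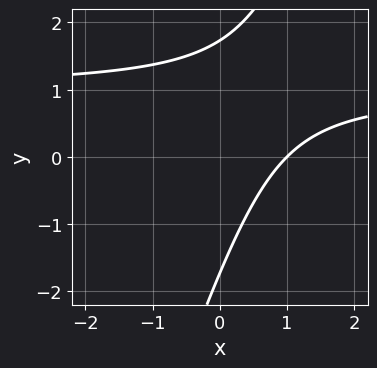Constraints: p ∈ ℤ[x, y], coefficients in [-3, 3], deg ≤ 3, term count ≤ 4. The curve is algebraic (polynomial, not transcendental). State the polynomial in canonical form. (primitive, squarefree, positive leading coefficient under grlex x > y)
3*x*y - y^2 - 3*x + 3

deg p = 2.
Reading off the gridlines: it crosses the x-axis at the gridline x = 1.
Putting this together gives p.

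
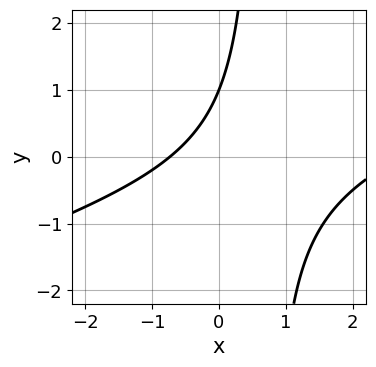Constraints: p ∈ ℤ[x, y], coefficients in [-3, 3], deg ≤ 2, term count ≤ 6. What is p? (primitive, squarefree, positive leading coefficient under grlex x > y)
(a) deg p = 2. No degree-1 curve has this shape.
(b) From the visible intercepts: one y-axis crossing is at y = 1.
(c) Together with the visible shape, these determine p as stated.

x^2 - 3*x*y - 2*x + 2*y - 2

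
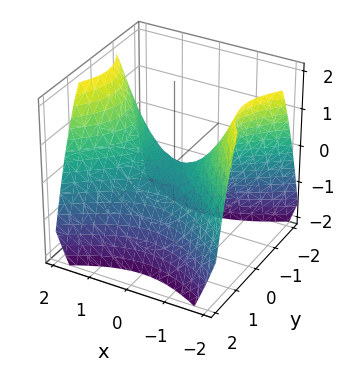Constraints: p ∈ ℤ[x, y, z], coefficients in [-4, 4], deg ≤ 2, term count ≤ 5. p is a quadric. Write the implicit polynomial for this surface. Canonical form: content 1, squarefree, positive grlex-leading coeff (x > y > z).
Degree: a hyperbolic paraboloid; a quadric, so deg p = 2.
Symmetries: mirror symmetry x ↦ −x ⇒ only even powers of x; the y ↦ −y reflection is a symmetry, so y appears only in even powers.
Observable constraints: it crosses the z-axis at the gridline z = 0; it meets the y-axis at y = 0 (among the integer gridlines); one x-axis crossing is at x = 0.
Fitting integer coefficients to these (and the overall shape) gives p.

2*x^2 - 3*y^2 - 3*z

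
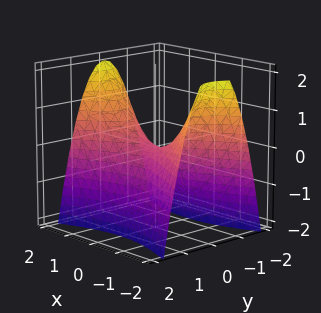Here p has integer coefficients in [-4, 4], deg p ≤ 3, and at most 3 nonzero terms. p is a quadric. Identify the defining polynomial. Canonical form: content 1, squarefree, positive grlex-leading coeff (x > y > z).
x^2 - 3*y^2 - 2*z

First, the degree is 2 — a saddle surface; a quadric.
Then, symmetries: it's symmetric under x → −x, forcing even powers of x; mirror symmetry y ↦ −y ⇒ only even powers of y.
Then, reading off the gridlines: it crosses the z-axis at the gridline z = 0; it meets the y-axis at y = 0 (among the integer gridlines); it crosses the x-axis at the gridline x = 0.
Finally, matching integer coefficients to the picture gives p.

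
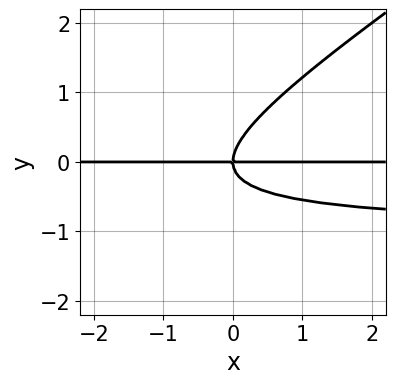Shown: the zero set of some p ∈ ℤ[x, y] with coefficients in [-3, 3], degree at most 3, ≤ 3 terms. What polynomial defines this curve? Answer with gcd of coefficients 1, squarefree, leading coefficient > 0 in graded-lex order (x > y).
1. Degree: no degree-2 curve has this shape, so deg p = 3.
2. Against the integer gridlines: it meets the y-axis at y = 0 (among the integer gridlines); every point of the x-axis in the box is on the curve.
3. Putting this together gives p.

2*x*y^2 - 3*y^3 + 2*x*y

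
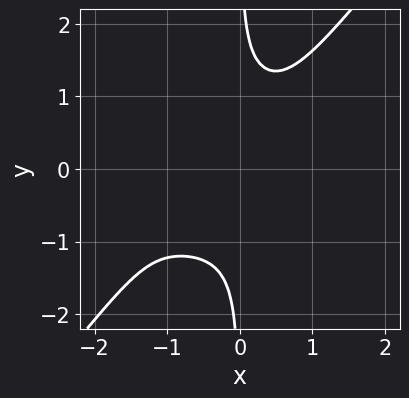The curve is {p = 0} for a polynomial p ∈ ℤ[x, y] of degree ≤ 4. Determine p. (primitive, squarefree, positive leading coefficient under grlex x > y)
x^4 + 3*x^2*y^2 - 3*x*y^3 + 2*x^3 + 2

(a) deg p = 4.
(b) Checking where it meets the axes: it misses every integer gridline on the x-axis; the curve avoids every integer y-axis point in the box.
(c) Together with the visible shape, these determine p as stated.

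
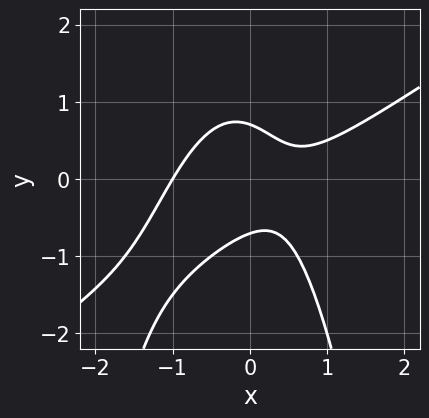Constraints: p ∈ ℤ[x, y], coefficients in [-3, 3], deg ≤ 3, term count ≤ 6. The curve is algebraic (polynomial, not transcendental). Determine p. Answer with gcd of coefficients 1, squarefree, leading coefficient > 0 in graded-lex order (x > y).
The degree is 3 — the shape is more complex than any degree-2 curve.
From the axis intercepts and sections: one x-axis crossing is at x = -1.
Solving for integer coefficients yields p as stated.

2*x^3 - 3*x^2*y - 2*y^2 - x + 1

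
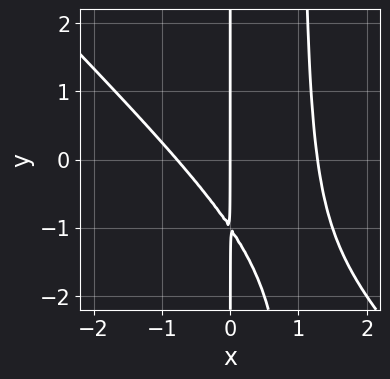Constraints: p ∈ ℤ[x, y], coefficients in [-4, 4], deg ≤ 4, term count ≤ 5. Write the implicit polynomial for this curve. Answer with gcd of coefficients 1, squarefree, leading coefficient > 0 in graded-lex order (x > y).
First, the degree is 3 — a generic line meets the curve in up to 3 points.
Next, from the visible intercepts: it meets the x-axis at x = 0 (among the integer gridlines); every point of the y-axis in the box is on the curve.
Finally, putting this together gives p.

2*x^3 + 2*x^2*y - x^2 - 2*x*y - 2*x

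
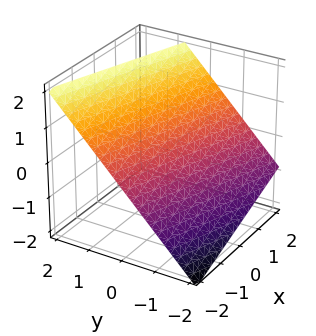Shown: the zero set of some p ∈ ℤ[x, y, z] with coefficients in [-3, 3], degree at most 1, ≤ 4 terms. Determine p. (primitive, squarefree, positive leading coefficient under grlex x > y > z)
x + 3*y - 3*z + 2

Degree: every cross-section is a straight line — this is a plane, so deg p = 1.
From the axis intercepts and sections: it meets the x-axis at x = -2 (among the integer gridlines).
These observations pin down the coefficients.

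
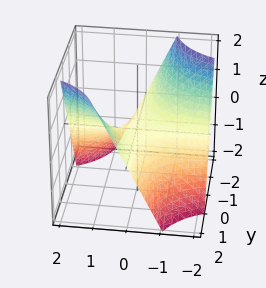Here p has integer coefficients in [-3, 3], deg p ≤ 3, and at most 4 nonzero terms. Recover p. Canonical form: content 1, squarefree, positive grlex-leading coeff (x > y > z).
x*y - z

(a) deg p = 2. A hyperbolic paraboloid; a quadric.
(b) From the axis intercepts and sections: every point of the y-axis in the box is on the surface; one z-axis crossing is at z = 0; every point of the x-axis in the box is on the surface.
(c) Assembling these constraints gives the stated polynomial.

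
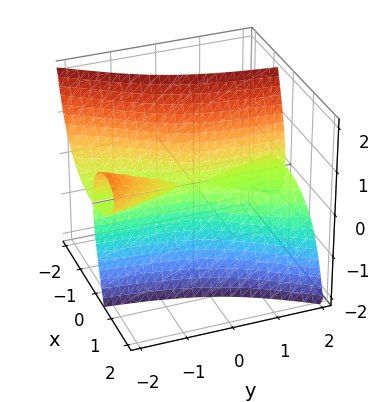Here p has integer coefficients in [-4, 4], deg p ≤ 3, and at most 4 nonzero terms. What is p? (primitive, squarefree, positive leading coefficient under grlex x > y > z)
x^3 + 2*x*y*z + 2*x*z^2 + z^3

1. There are 2 components. They look like related sheets of one shape, so recover p as a whole.
2. The degree is 3 — the shape is more complex than any degree-2 surface.
3. Checking where it meets the axes: it meets the z-axis at z = 0 (among the integer gridlines); one x-axis crossing is at x = 0; the visible y-axis segment lies entirely on the surface.
4. The integer polynomial consistent with all of this is the stated p.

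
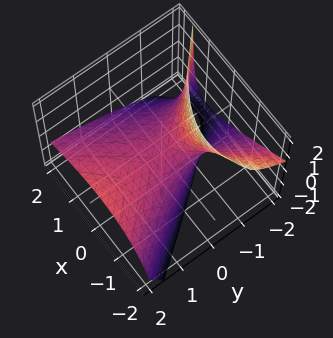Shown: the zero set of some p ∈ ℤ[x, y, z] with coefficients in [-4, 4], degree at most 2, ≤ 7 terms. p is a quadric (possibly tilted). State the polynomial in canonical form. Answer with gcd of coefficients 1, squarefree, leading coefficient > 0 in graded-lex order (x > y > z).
Degree: the shape is more complex than any degree-1 surface, so deg p = 2.
From the axis intercepts and sections: it meets the z-axis at z = 0 (among the integer gridlines); it crosses the y-axis at the gridline y = 0; one x-axis crossing is at x = 0.
Together with the visible shape, these determine p as stated.

2*x^2 + 2*x*z - y^2 + 3*y*z + 3*z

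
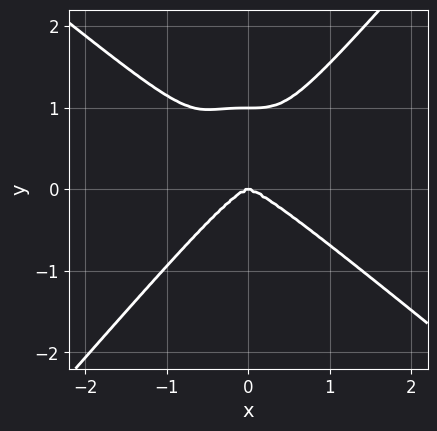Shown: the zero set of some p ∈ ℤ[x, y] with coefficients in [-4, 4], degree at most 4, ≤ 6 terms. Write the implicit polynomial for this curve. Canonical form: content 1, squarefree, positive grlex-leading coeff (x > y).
3*x^4 + 2*x^3*y - 3*y^4 + 3*y^3

First, deg p = 4.
Then, against the integer gridlines: the y-axis gridline crossings are at y ∈ {0, 1}; it crosses the x-axis at the gridline x = 0.
Finally, assembling these constraints gives the stated polynomial.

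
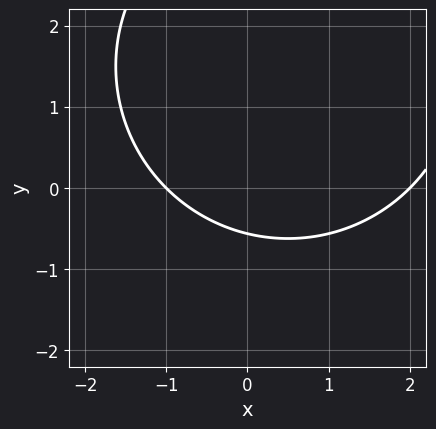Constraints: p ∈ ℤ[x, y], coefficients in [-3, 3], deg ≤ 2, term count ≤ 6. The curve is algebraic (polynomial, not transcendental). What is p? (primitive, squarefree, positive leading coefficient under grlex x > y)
1. Degree: the shape is more complex than any degree-1 curve, so deg p = 2.
2. From the visible intercepts: the x-axis gridline crossings are at x ∈ {-1, 2}.
3. Solving for integer coefficients yields p as stated.

x^2 + y^2 - x - 3*y - 2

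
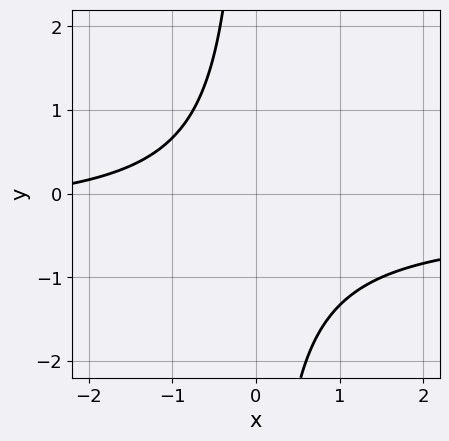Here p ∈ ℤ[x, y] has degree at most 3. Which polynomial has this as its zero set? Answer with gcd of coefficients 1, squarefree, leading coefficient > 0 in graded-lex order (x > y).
3*x*y + x + 3

First, degree: no degree-1 curve has this shape, so deg p = 2.
Then, reading off the gridlines: it misses every integer gridline on the y-axis; the curve avoids every integer x-axis point in the box.
Finally, fitting integer coefficients to these (and the overall shape) gives p.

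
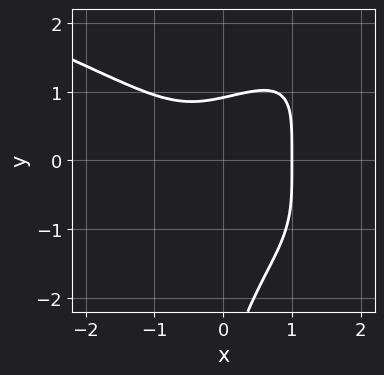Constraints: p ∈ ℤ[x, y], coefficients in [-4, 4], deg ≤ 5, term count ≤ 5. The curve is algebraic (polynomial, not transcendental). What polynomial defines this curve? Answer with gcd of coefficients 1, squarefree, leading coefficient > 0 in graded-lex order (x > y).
The degree is 4 — the shape is more complex than any degree-3 curve.
Observable constraints: it crosses the x-axis at the gridline x = 1.
Assembling these constraints gives the stated polynomial.

3*x*y^3 - y^4 - 3*x^3 - 3*y^3 + 3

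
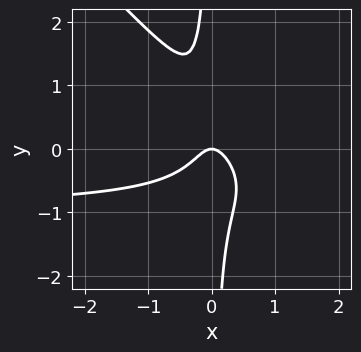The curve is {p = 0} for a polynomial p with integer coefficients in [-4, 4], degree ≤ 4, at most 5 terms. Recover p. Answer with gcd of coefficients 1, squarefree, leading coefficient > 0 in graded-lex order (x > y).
3*x^2*y + 3*x*y^2 + 3*x^2 + y

The degree is 3 — no degree-2 curve has this shape.
Observable constraints: one y-axis crossing is at y = 0; it meets the x-axis at x = 0 (among the integer gridlines).
Putting this together gives p.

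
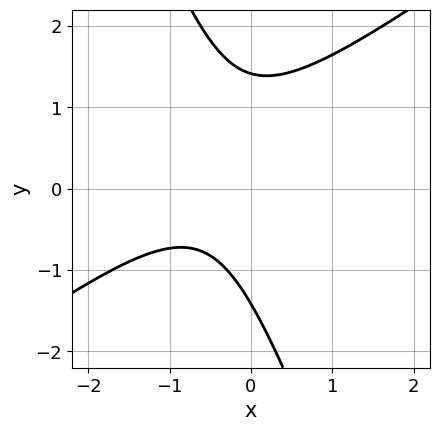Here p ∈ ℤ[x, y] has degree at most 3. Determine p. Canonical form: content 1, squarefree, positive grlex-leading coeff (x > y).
Degree: a generic line meets the curve in up to 2 points, so deg p = 2.
Reading off the gridlines: the curve avoids every integer x-axis point in the box.
Solving for integer coefficients yields p as stated.

2*x^2 - 2*x*y - y^2 + 2*x + 2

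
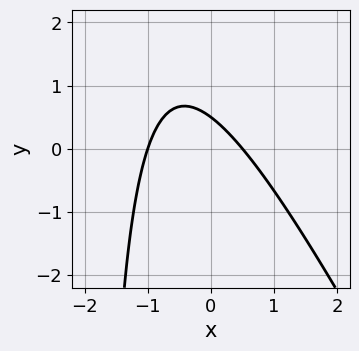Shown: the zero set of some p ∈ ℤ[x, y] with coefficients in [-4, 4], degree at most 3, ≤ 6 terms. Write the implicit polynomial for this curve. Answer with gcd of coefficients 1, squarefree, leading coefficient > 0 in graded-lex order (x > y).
First, the degree is 2 — no degree-1 curve has this shape.
Then, observable constraints: it crosses the x-axis at the gridline x = -1.
Finally, solving for integer coefficients yields p as stated.

2*x^2 + x*y + x + 2*y - 1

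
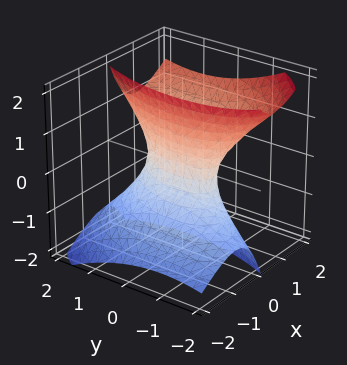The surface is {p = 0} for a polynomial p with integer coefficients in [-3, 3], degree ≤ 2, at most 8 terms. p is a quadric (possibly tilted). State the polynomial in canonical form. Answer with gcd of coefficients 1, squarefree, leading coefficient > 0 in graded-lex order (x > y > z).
3*x^2 - x*y - 3*x*z + y^2 - z^2 - 1

First, the degree is 2 — the shape is more complex than any degree-1 surface.
Then, checking where it meets the axes: the y-axis gridline crossings are at y ∈ {-1, 1}; it misses every integer gridline on the z-axis.
Finally, the integer polynomial consistent with all of this is the stated p.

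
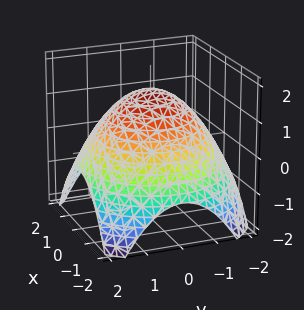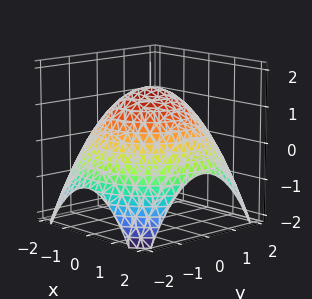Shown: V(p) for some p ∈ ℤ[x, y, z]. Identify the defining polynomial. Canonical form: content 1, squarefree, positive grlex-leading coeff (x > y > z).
x^2 + y^2 + 2*z - 3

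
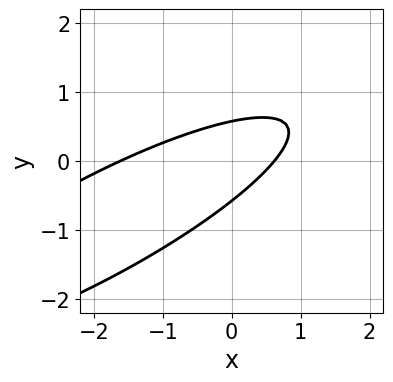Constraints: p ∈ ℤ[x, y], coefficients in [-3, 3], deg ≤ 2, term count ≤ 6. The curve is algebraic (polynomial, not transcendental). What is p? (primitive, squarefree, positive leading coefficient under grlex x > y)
1. The degree is 2 — the shape is more complex than any degree-1 curve.
2. Putting this together gives p.

x^2 - 3*x*y + 3*y^2 + x - 1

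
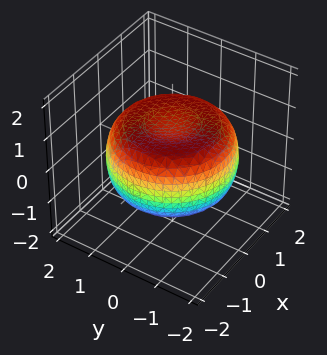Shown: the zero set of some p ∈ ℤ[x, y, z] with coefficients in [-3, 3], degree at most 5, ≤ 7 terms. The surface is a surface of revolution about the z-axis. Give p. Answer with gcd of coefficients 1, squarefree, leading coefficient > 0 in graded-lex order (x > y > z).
x^4 + 2*x^2*y^2 + y^4 - 2*x^2 - 2*y^2 + 3*z^2 - 2

1. The degree is 4 — no degree-3 surface has this shape.
2. Symmetries: rotational symmetry about the z-axis ⇒ p depends on x, y only through x² + y².
3. From the axis intercepts and sections: a circular section at z = 1 has radius exactly 1.
4. Together with the visible shape, these determine p as stated.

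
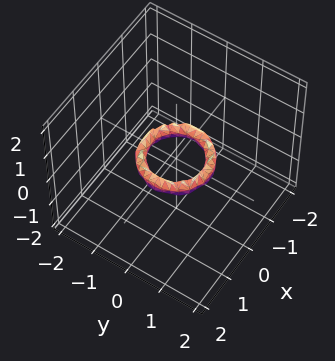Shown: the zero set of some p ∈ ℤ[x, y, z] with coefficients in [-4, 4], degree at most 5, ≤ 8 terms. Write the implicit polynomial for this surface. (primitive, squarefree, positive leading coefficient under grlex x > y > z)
2*x^4 + 4*x^2*y^2 + 2*y^4 - 3*x^2 - 3*y^2 + 2*z^2 + 1

The degree is 4 — no degree-3 surface has this shape.
Symmetries: the z-axis is an axis of rotation, so x and y enter only as x² + y².
From the axis intercepts and sections: the x-axis gridline crossings are at x ∈ {-1, 1}; a circular section at z = 0 has radius between 0 and 1; the surface avoids every integer z-axis point in the box.
Together with the visible shape, these determine p as stated.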